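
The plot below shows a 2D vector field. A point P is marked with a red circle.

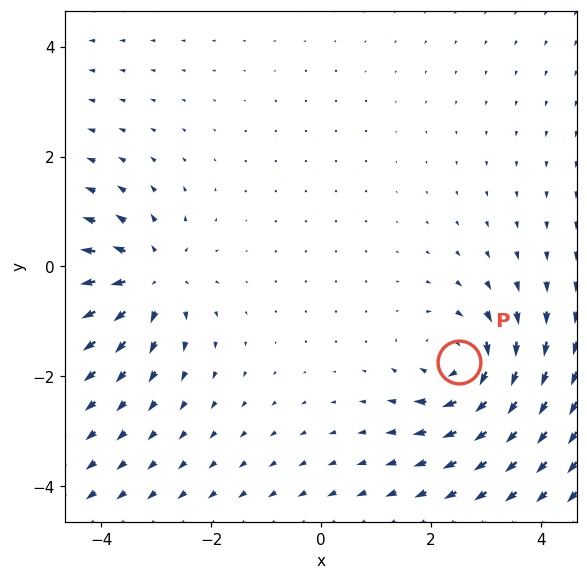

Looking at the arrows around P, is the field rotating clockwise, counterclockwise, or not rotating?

clockwise

Near P at (2.5, -1.7) the arrows circulate clockwise. The curl (z-component) there is about -4; negative curl means clockwise rotation.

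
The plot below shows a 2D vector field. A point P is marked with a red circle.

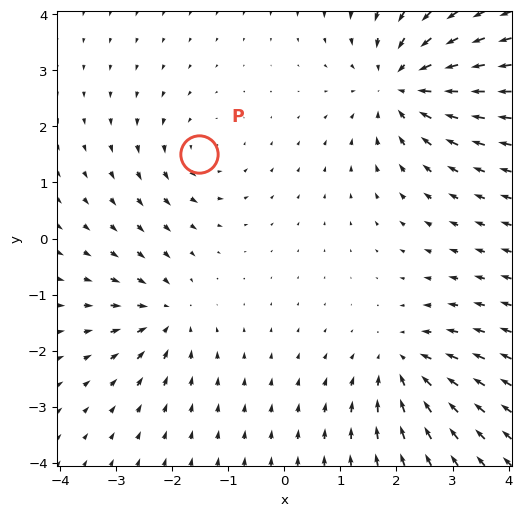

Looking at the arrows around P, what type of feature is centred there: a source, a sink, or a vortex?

At P (-1.5, 1.5) the arrows circulate counterclockwise. Divergence ≈0, curl about +3 — near-zero divergence with nonzero curl is a vortex.

vortex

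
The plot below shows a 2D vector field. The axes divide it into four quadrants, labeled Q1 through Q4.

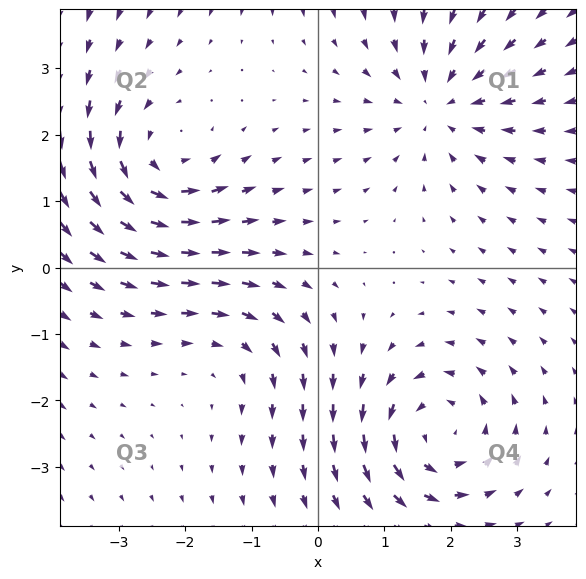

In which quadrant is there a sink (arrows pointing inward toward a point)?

The sink sits at approximately (1.8, 2.5), which lies in quadrant Q1. The divergence there is about -4, negative as expected for a sink.

Q1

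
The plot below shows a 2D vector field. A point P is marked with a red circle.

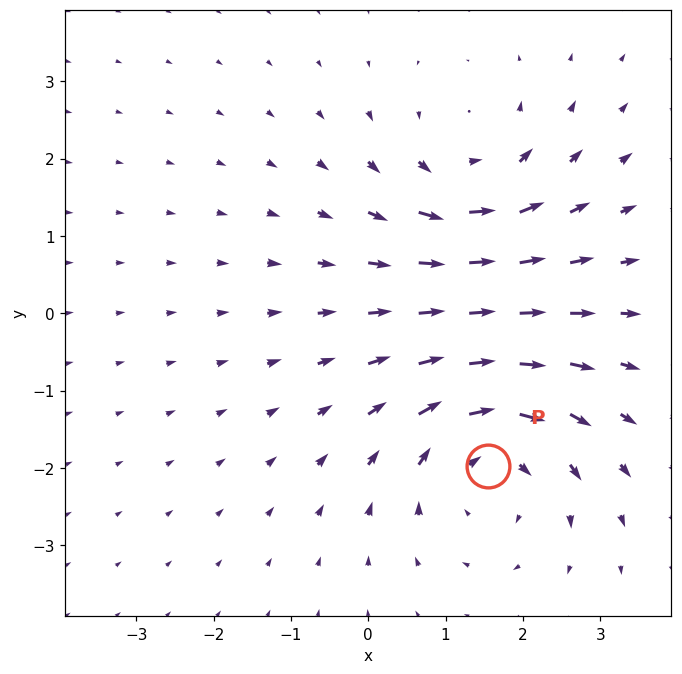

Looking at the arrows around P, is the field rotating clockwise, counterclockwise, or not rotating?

clockwise

Near P at (1.5, -2.0) the arrows circulate clockwise. The curl (z-component) there is about -4; negative curl means clockwise rotation.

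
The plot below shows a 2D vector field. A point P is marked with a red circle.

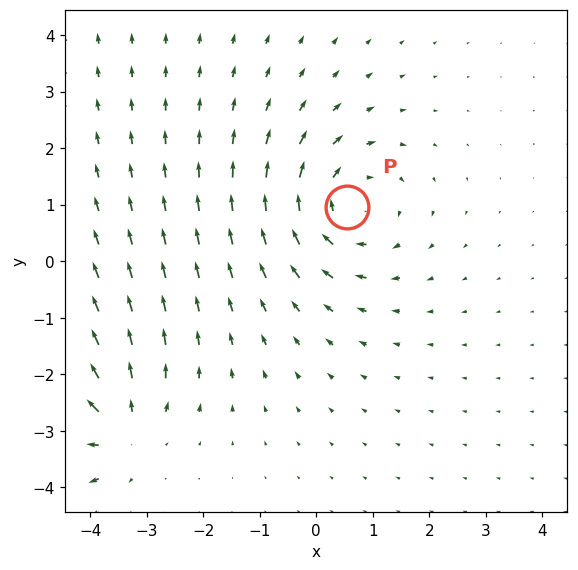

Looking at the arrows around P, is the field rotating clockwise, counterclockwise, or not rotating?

Near P at (0.5, 1.0) the arrows circulate clockwise. The curl (z-component) there is about -3; negative curl means clockwise rotation.

clockwise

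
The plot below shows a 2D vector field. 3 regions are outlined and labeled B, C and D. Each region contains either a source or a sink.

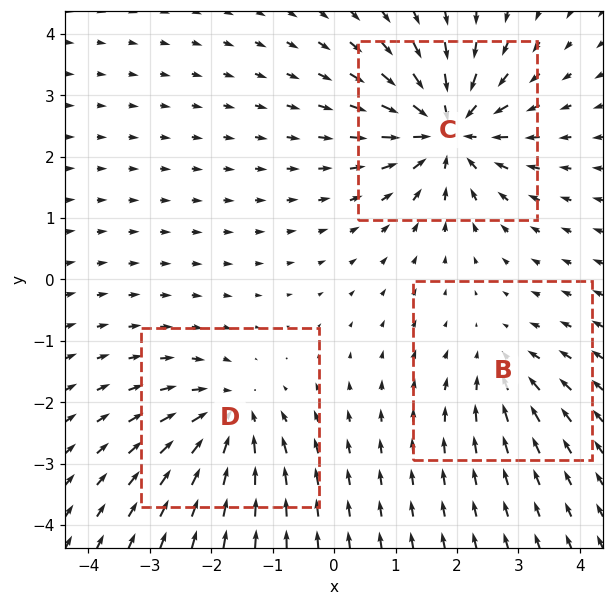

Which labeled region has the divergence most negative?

Divergence at each region's feature centre — B: about -3, C: about -6, D: about -4. Region C is most negative.

C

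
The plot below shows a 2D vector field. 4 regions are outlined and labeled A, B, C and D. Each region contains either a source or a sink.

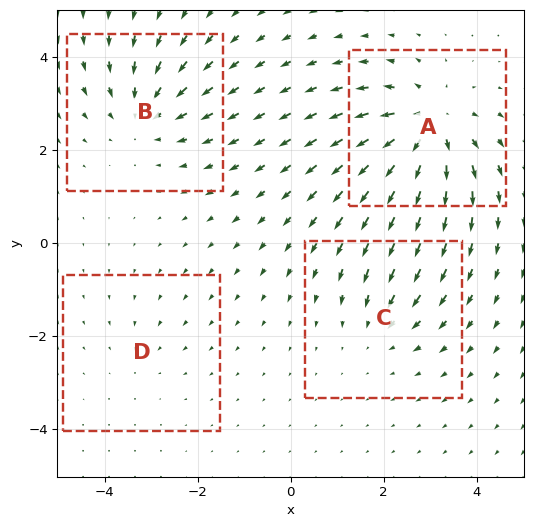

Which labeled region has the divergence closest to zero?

D

Divergence at each region's feature centre — A: about +7, B: about -5, C: about -3, D: about -2. Region D is closest to zero.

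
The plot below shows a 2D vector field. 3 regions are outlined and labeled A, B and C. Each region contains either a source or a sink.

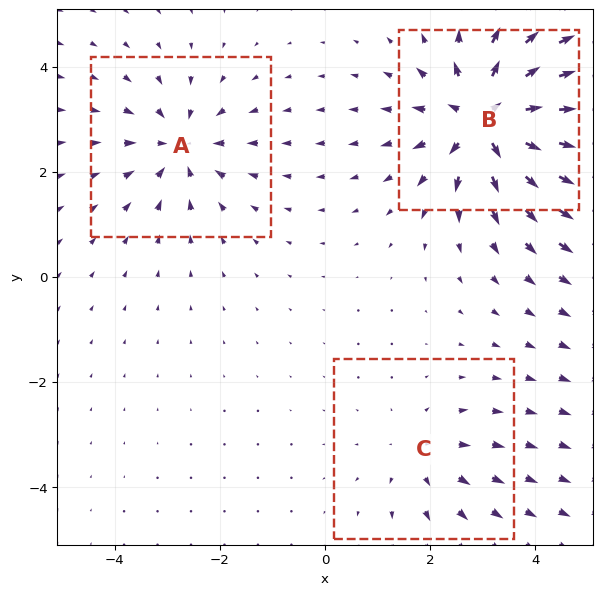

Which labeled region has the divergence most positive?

Divergence at each region's feature centre — A: about -3, B: about +6, C: about +2. Region B is most positive.

B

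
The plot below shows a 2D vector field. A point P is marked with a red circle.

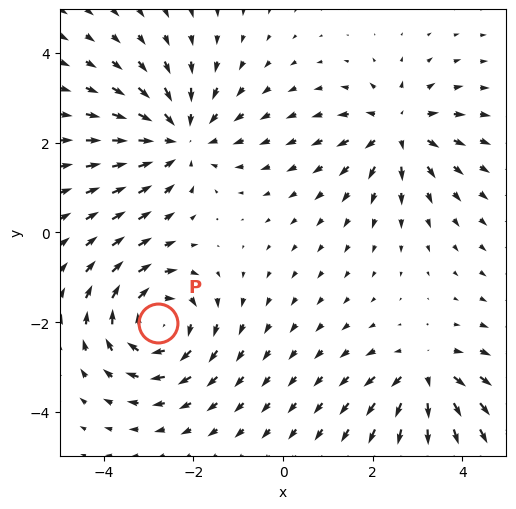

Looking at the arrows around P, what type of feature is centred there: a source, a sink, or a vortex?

At P (-2.8, -2.0) the arrows circulate clockwise. Divergence ≈0, curl about -4 — near-zero divergence with nonzero curl is a vortex.

vortex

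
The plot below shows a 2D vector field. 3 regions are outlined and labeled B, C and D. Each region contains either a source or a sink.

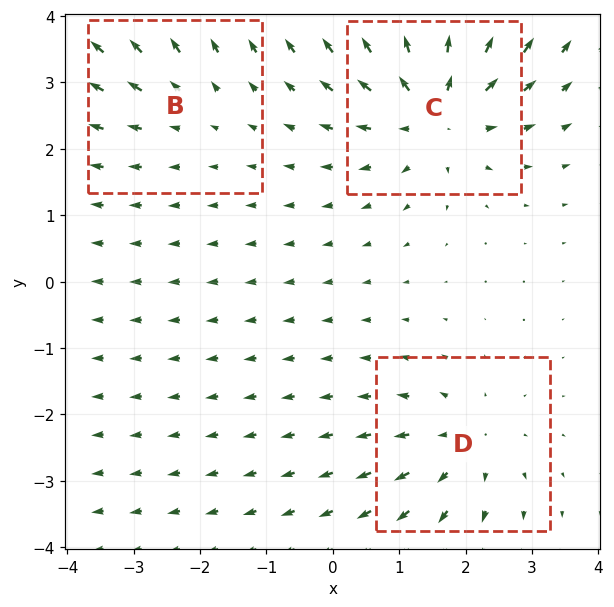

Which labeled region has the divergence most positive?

C

Divergence at each region's feature centre — B: about +2, C: about +5, D: about +3. Region C is most positive.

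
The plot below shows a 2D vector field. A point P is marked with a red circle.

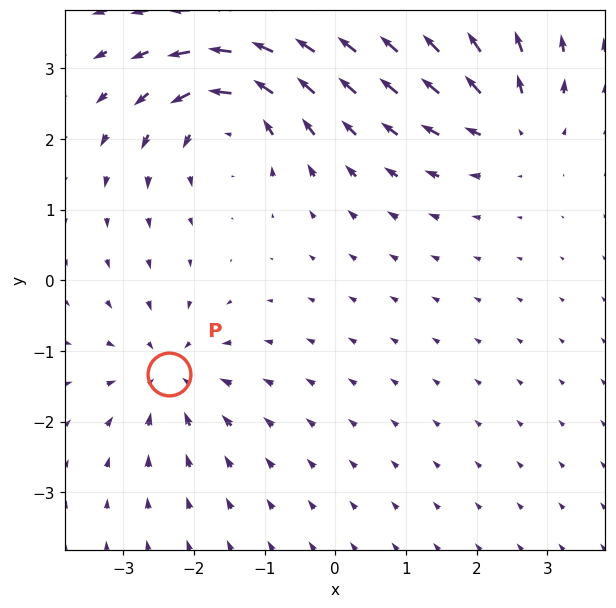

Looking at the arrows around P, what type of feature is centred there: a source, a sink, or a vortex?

At P (-2.3, -1.3) the arrows converge inward. Divergence about -4, curl ≈0 — negative divergence with near-zero curl is a sink.

sink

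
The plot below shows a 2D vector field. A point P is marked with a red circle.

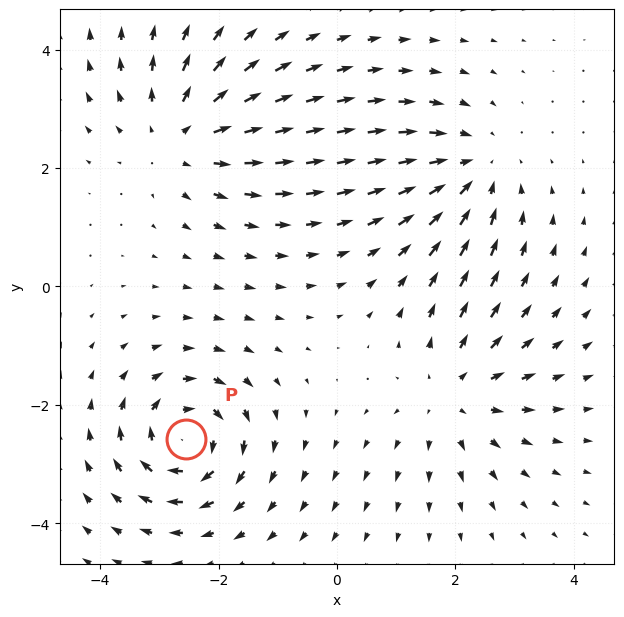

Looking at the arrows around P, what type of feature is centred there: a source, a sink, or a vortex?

At P (-2.6, -2.6) the arrows circulate clockwise. Divergence ≈0, curl about -6 — near-zero divergence with nonzero curl is a vortex.

vortex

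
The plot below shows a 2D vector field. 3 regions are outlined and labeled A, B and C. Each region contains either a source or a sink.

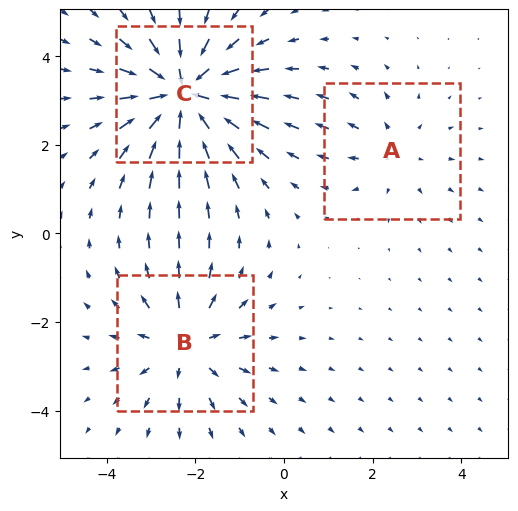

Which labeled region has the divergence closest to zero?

A

Divergence at each region's feature centre — A: about +2, B: about +3, C: about -4. Region A is closest to zero.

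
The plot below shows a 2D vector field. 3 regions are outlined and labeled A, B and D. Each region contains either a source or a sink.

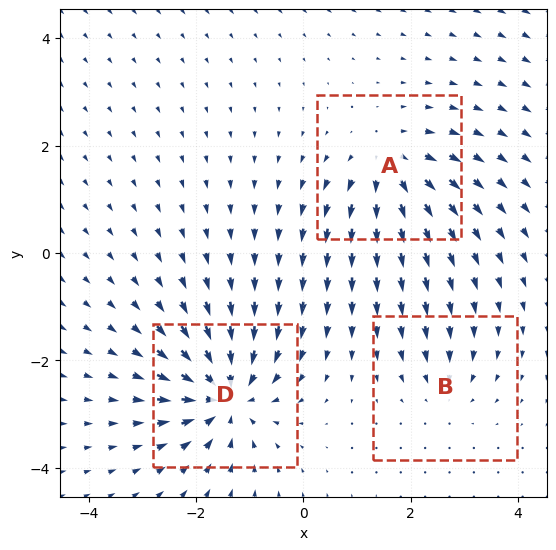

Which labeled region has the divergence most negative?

D

Divergence at each region's feature centre — A: about +4, B: about -2, D: about -6. Region D is most negative.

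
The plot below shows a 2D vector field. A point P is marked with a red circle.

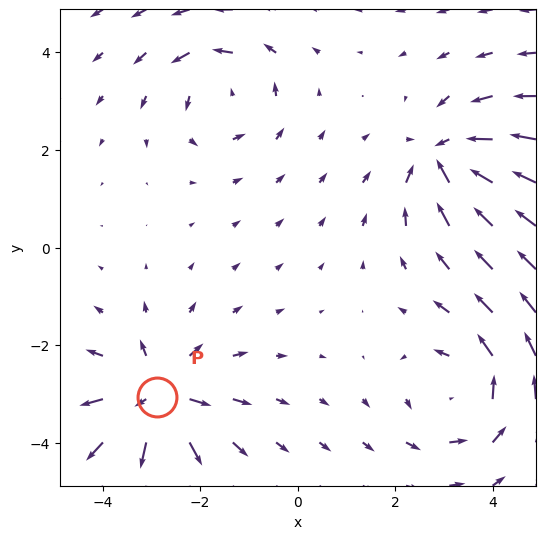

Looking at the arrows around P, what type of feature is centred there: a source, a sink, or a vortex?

source

At P (-2.9, -3.1) the arrows spread outward. Divergence about +6, curl ≈0 — positive divergence with near-zero curl is a source.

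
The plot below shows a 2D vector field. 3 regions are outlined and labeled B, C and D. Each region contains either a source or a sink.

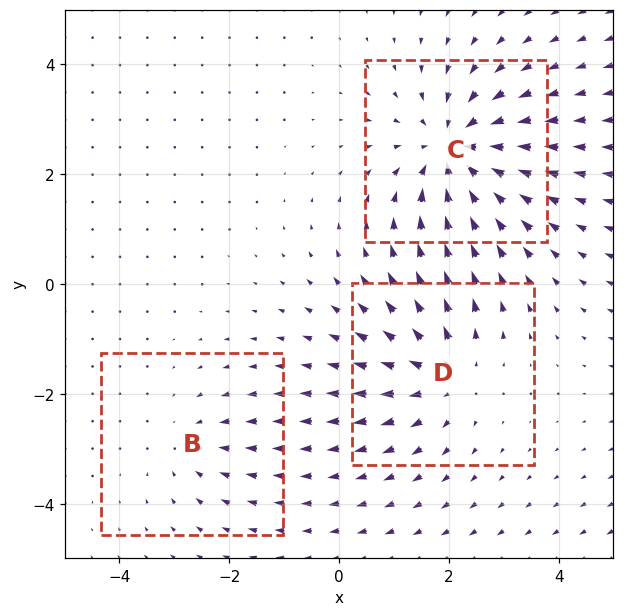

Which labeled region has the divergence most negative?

C

Divergence at each region's feature centre — B: about -2, C: about -4, D: about +3. Region C is most negative.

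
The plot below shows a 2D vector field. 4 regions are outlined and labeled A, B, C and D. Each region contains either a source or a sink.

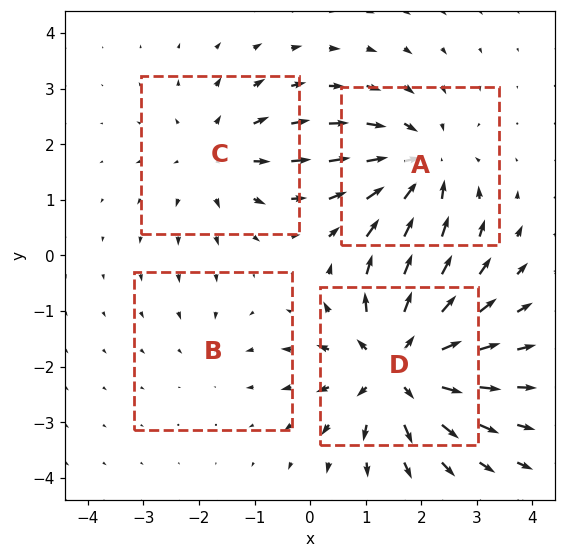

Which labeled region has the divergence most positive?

Divergence at each region's feature centre — A: about -5, B: about -2, C: about +3, D: about +6. Region D is most positive.

D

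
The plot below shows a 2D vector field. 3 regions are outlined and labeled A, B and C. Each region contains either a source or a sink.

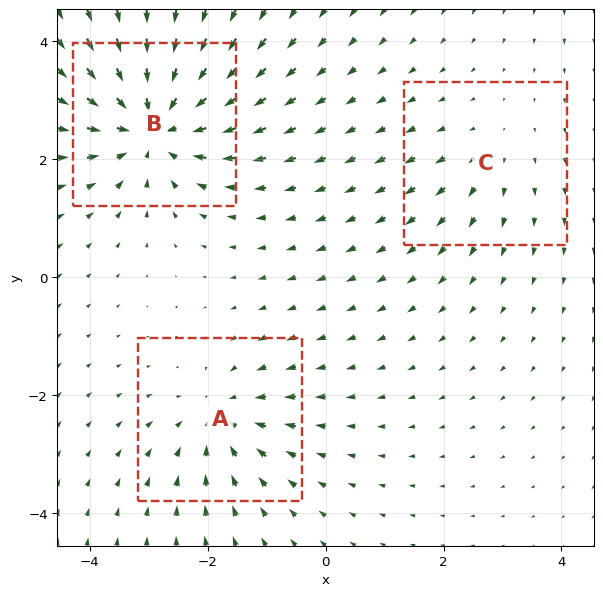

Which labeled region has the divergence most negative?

B

Divergence at each region's feature centre — A: about -3, B: about -5, C: about +2. Region B is most negative.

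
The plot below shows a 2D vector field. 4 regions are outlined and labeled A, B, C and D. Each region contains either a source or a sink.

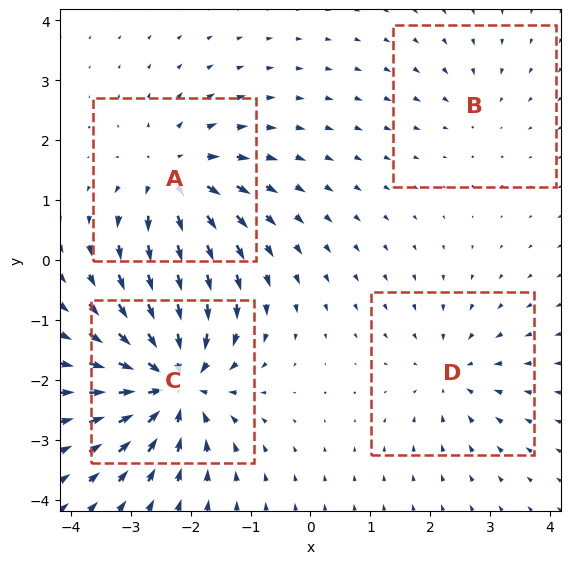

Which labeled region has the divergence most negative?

Divergence at each region's feature centre — A: about +6, B: about -2, C: about -8, D: about -4. Region C is most negative.

C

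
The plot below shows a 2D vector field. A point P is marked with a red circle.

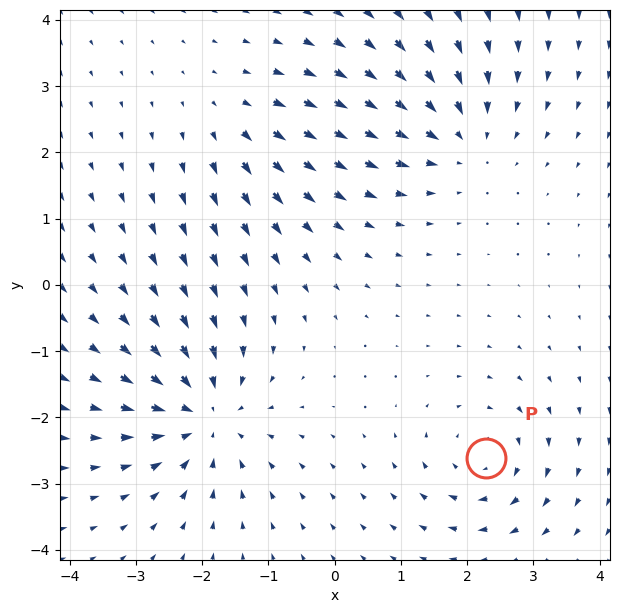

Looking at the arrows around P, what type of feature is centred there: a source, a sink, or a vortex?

At P (2.3, -2.6) the arrows circulate clockwise. Divergence ≈0, curl about -4 — near-zero divergence with nonzero curl is a vortex.

vortex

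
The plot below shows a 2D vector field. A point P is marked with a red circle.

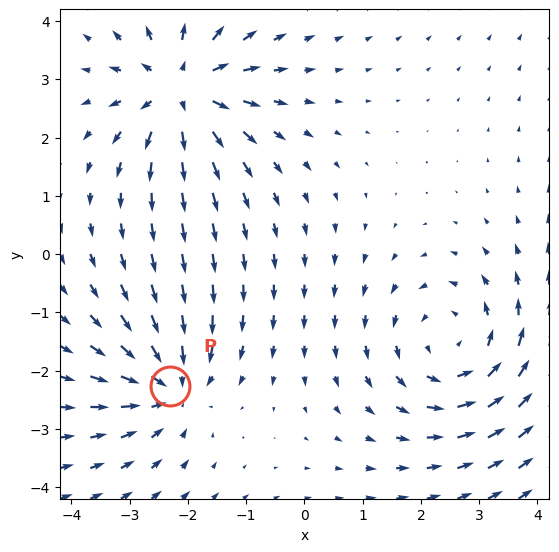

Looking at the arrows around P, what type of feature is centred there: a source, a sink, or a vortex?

At P (-2.3, -2.3) the arrows converge inward. Divergence about -4, curl ≈0 — negative divergence with near-zero curl is a sink.

sink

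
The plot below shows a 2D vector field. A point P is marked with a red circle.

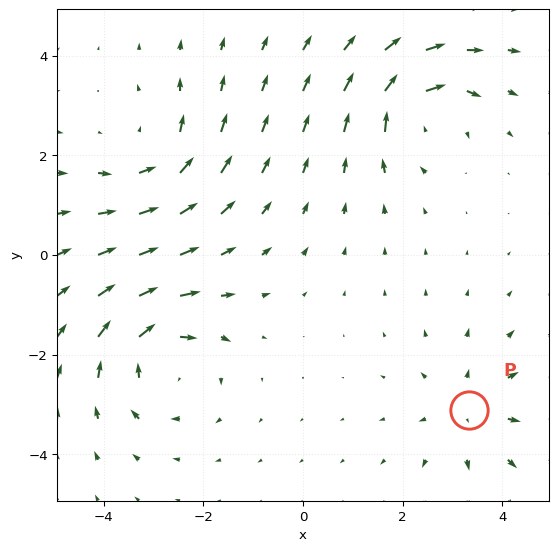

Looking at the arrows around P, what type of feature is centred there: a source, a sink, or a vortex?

At P (3.3, -3.1) the arrows spread outward. Divergence about +3, curl ≈0 — positive divergence with near-zero curl is a source.

source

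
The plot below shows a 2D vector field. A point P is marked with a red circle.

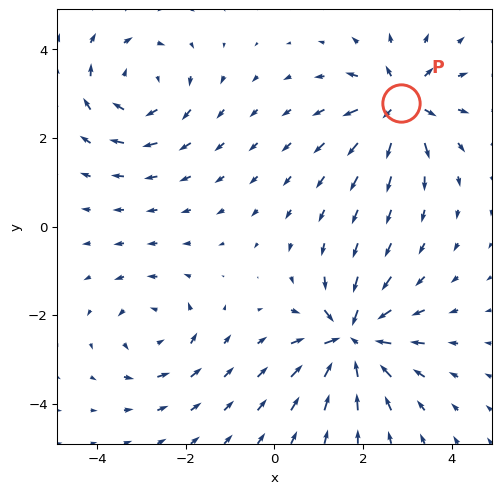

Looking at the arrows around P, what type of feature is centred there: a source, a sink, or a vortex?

At P (2.8, 2.8) the arrows spread outward. Divergence about +6, curl ≈0 — positive divergence with near-zero curl is a source.

source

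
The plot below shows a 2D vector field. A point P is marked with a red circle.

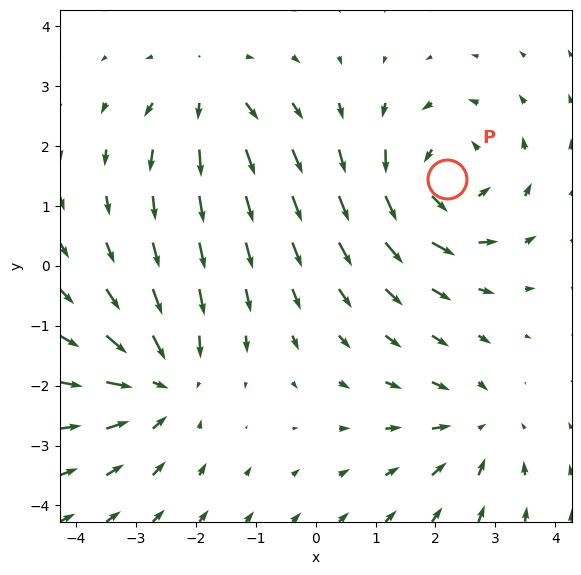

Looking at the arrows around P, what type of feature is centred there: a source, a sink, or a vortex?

At P (2.2, 1.5) the arrows circulate counterclockwise. Divergence ≈0, curl about +5 — near-zero divergence with nonzero curl is a vortex.

vortex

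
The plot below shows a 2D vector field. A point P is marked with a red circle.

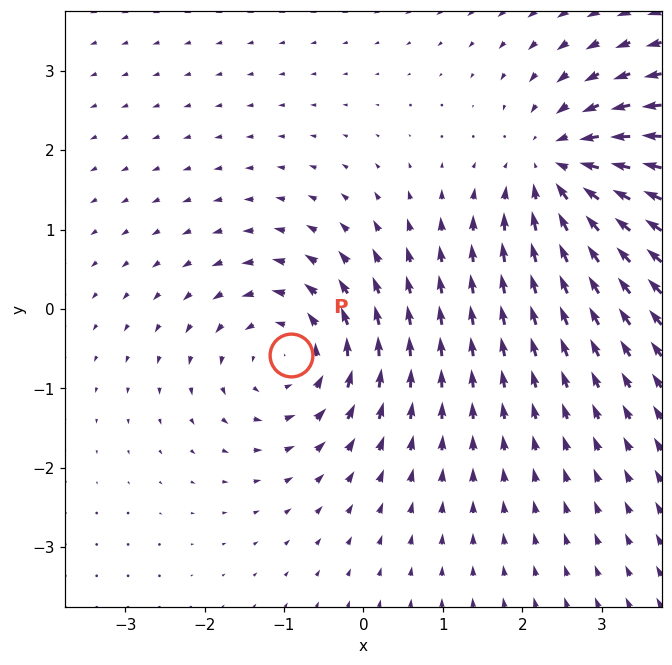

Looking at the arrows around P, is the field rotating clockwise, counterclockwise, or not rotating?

Near P at (-0.9, -0.6) the arrows circulate counterclockwise. The curl (z-component) there is about +4; positive curl means counterclockwise rotation.

counterclockwise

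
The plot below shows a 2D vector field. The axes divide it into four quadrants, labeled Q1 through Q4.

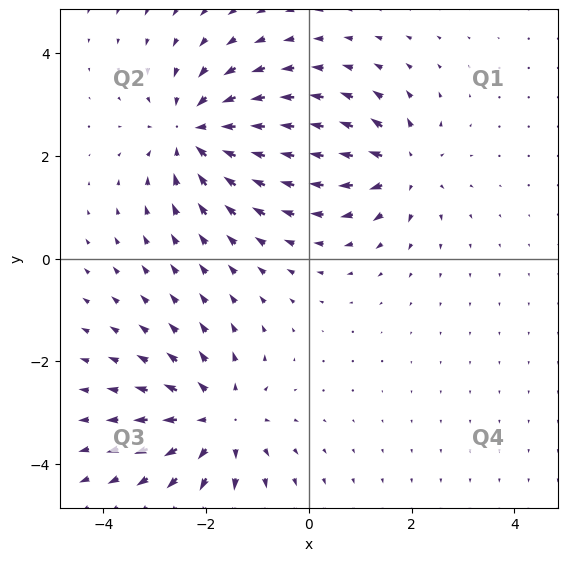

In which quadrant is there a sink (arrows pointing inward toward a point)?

Q2

The sink sits at approximately (-2.2, 2.4), which lies in quadrant Q2. The divergence there is about -4, negative as expected for a sink.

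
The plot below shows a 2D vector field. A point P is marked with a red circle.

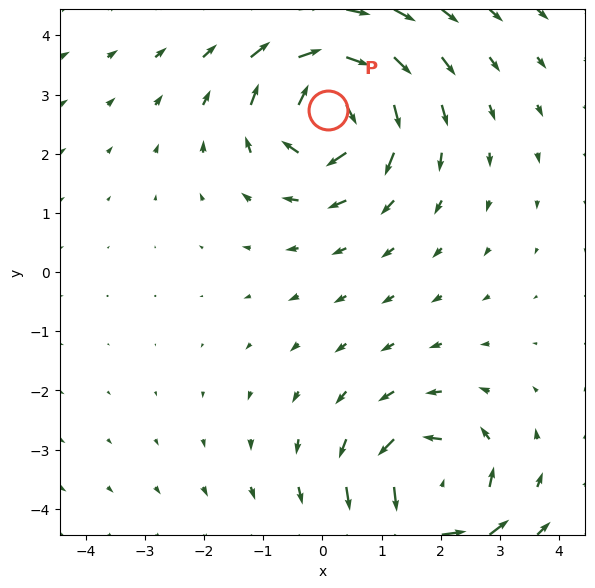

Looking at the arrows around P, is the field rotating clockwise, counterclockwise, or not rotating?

clockwise

Near P at (0.1, 2.7) the arrows circulate clockwise. The curl (z-component) there is about -5; negative curl means clockwise rotation.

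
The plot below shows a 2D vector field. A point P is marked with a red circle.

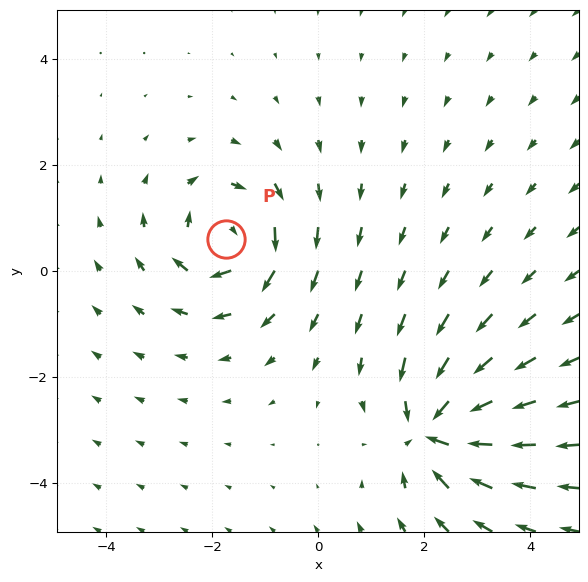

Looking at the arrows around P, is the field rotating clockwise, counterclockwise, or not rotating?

clockwise

Near P at (-1.7, 0.6) the arrows circulate clockwise. The curl (z-component) there is about -5; negative curl means clockwise rotation.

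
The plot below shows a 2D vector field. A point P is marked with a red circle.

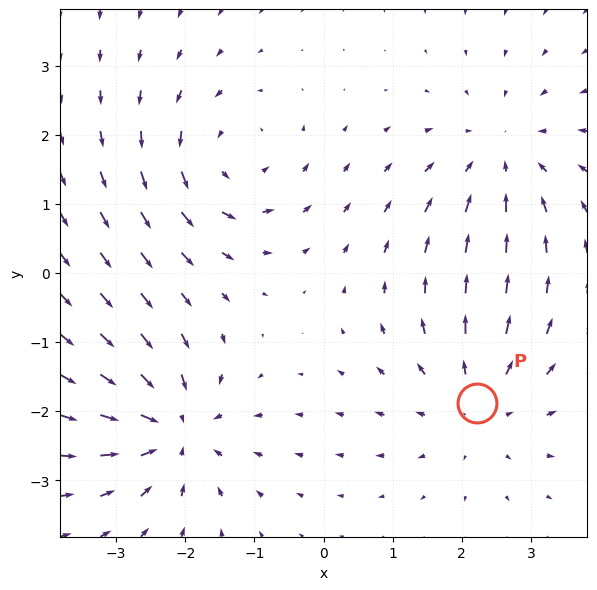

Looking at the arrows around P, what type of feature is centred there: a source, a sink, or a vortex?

At P (2.2, -1.9) the arrows spread outward. Divergence about +4, curl ≈0 — positive divergence with near-zero curl is a source.

source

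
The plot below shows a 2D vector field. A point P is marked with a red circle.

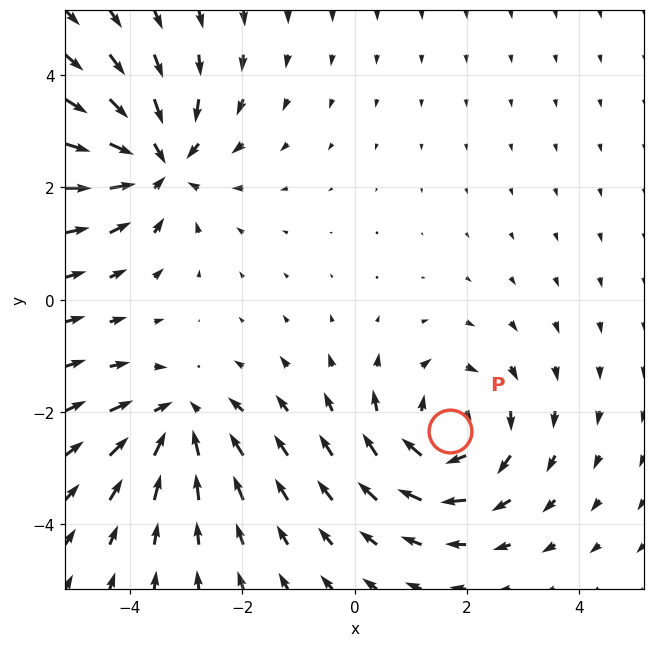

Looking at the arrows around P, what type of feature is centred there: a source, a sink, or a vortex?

At P (1.7, -2.3) the arrows circulate clockwise. Divergence ≈0, curl about -3 — near-zero divergence with nonzero curl is a vortex.

vortex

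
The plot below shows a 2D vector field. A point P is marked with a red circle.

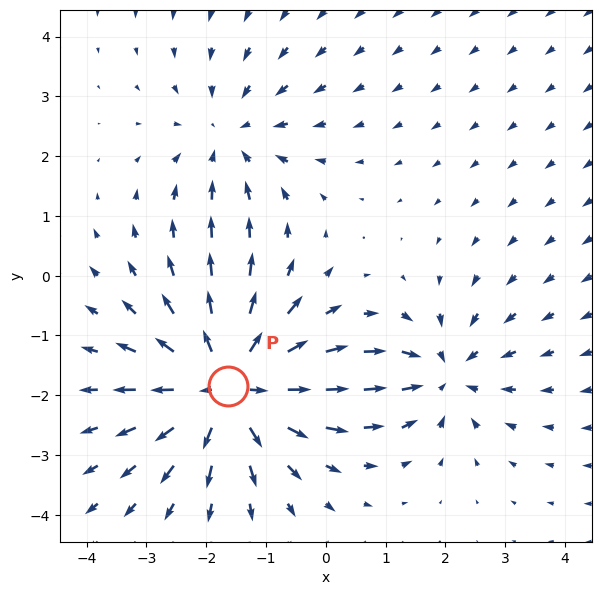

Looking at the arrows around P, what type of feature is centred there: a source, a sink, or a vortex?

source

At P (-1.6, -1.8) the arrows spread outward. Divergence about +5, curl ≈0 — positive divergence with near-zero curl is a source.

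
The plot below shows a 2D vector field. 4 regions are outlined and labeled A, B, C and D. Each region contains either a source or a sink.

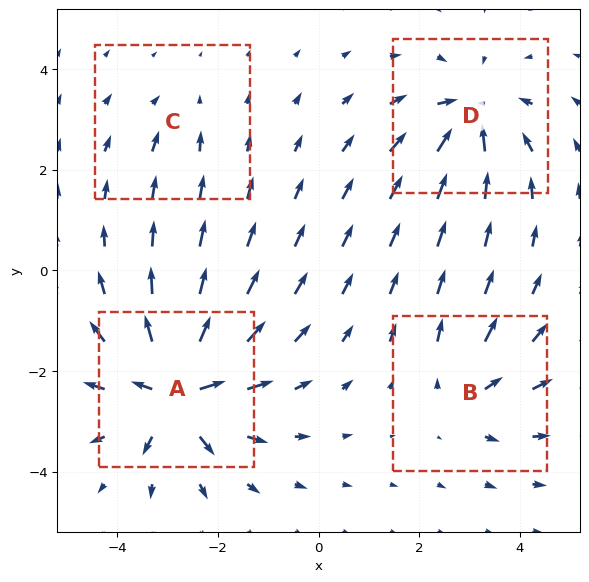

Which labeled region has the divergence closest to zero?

C

Divergence at each region's feature centre — A: about +9, B: about +4, C: about -2, D: about -6. Region C is closest to zero.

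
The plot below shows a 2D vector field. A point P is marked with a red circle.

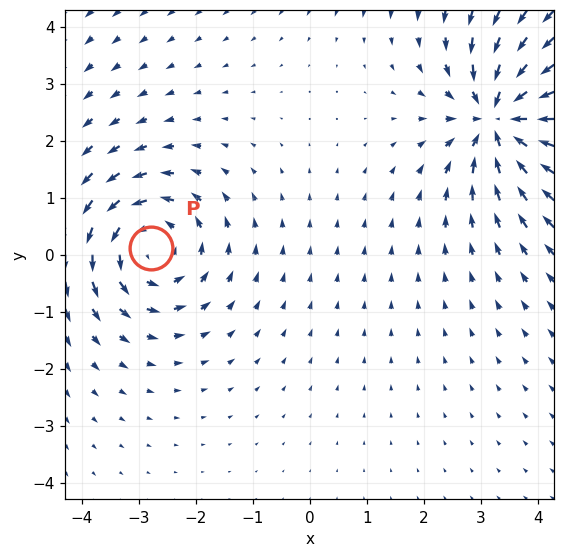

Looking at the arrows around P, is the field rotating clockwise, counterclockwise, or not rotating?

Near P at (-2.8, 0.1) the arrows circulate counterclockwise. The curl (z-component) there is about +4; positive curl means counterclockwise rotation.

counterclockwise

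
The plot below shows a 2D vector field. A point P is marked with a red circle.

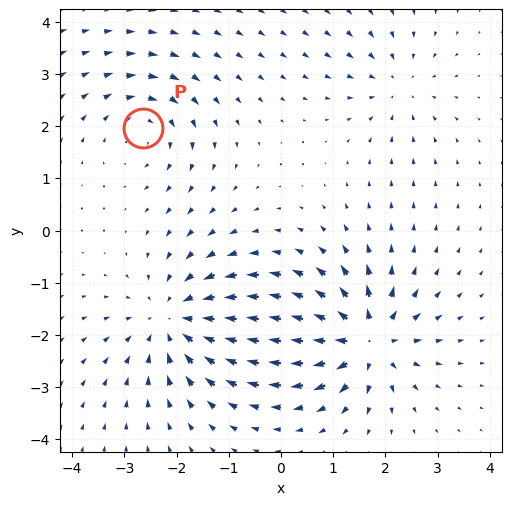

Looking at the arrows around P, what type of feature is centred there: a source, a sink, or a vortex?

vortex

At P (-2.6, 2.0) the arrows circulate clockwise. Divergence ≈0, curl about -3 — near-zero divergence with nonzero curl is a vortex.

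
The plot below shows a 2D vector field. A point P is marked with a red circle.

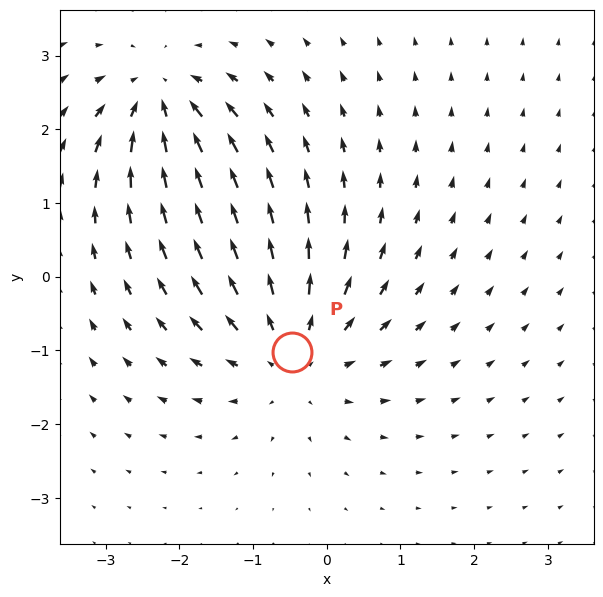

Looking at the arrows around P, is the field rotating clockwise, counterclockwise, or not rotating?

Near P at (-0.5, -1.0) the arrows show no circulation. The curl there is ≈0.

not rotating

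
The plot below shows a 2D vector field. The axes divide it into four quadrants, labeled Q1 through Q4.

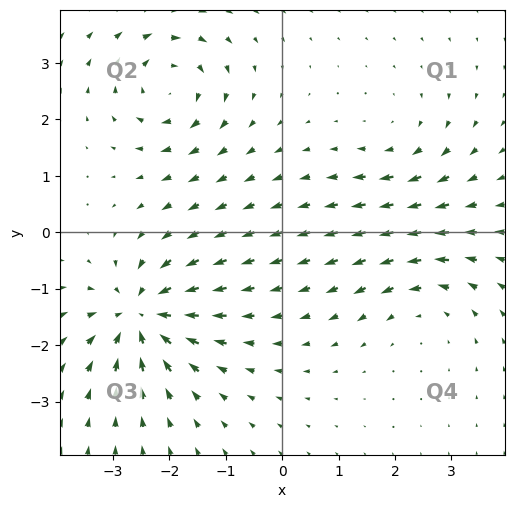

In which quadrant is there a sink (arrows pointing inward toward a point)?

Q3

The sink sits at approximately (-2.5, -1.5), which lies in quadrant Q3. The divergence there is about -7, negative as expected for a sink.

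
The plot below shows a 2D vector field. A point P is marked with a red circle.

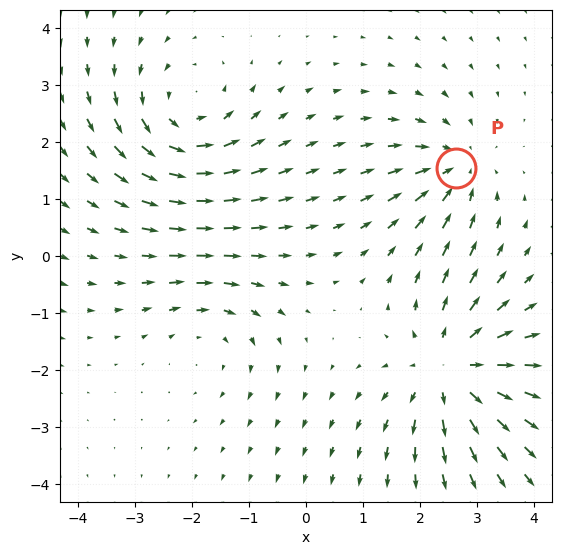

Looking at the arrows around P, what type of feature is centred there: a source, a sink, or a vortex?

At P (2.6, 1.5) the arrows converge inward. Divergence about -3, curl ≈0 — negative divergence with near-zero curl is a sink.

sink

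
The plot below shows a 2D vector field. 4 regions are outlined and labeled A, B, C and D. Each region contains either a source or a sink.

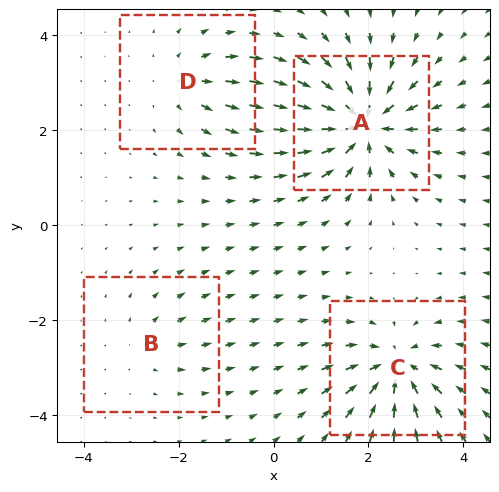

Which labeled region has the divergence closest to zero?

Divergence at each region's feature centre — A: about -9, B: about +3, C: about -6, D: about +4. Region B is closest to zero.

B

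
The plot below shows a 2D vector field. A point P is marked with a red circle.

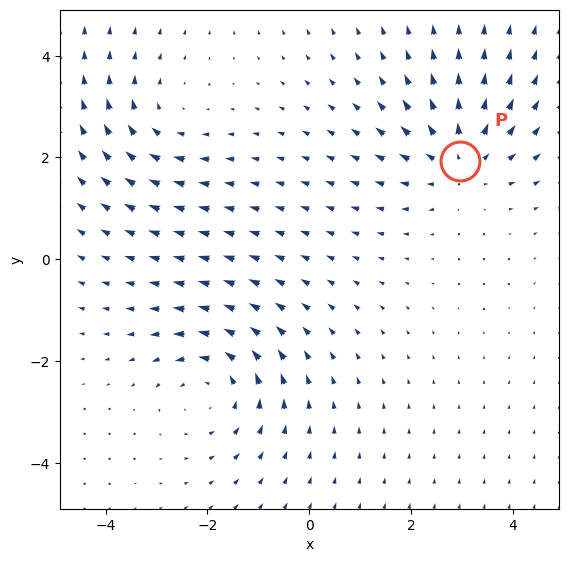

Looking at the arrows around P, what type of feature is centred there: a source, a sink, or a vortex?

At P (3.0, 1.9) the arrows spread outward. Divergence about +4, curl ≈0 — positive divergence with near-zero curl is a source.

source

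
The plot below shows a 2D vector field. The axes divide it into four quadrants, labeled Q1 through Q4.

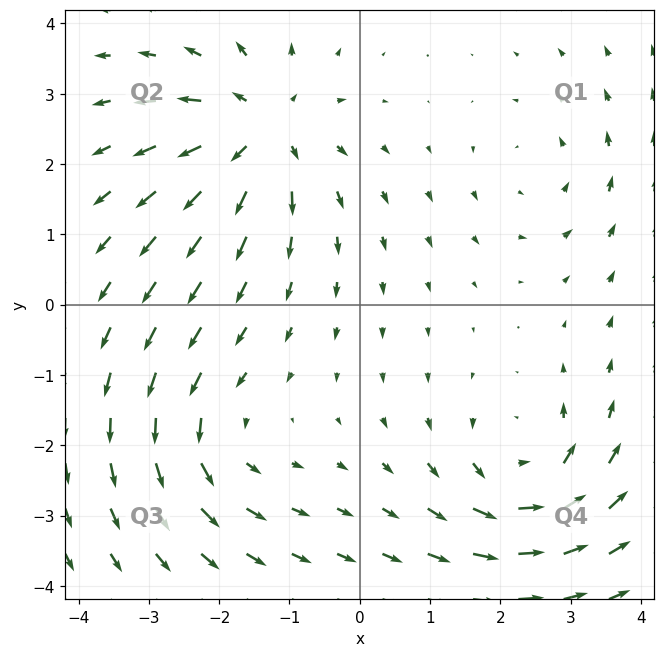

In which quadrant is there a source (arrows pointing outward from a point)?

The source sits at approximately (-1.4, 2.5), which lies in quadrant Q2. The divergence there is about +5, positive as expected for a source.

Q2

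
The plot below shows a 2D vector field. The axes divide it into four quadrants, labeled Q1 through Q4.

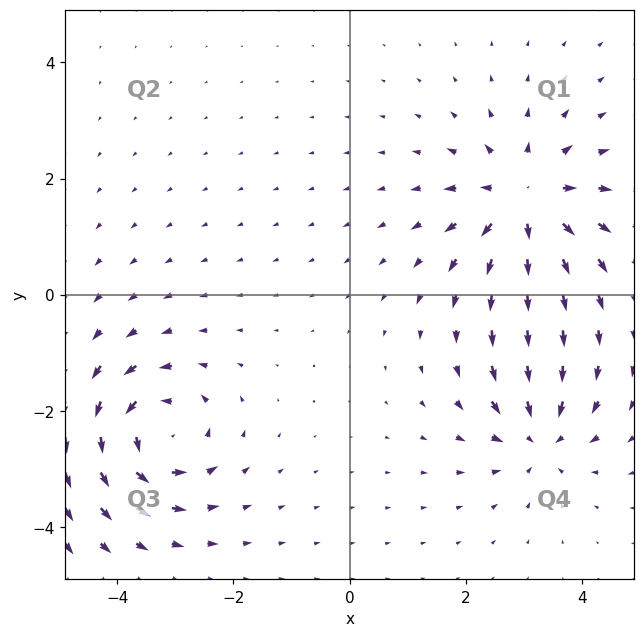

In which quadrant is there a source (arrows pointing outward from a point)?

Q1

The source sits at approximately (3.0, 1.6), which lies in quadrant Q1. The divergence there is about +5, positive as expected for a source.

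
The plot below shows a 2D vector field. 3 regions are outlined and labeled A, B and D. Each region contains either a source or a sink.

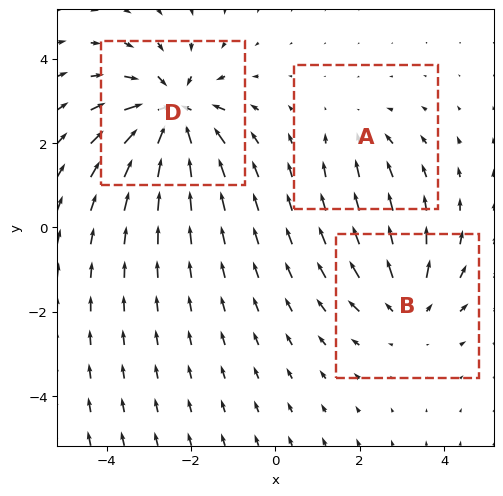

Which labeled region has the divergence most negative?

D

Divergence at each region's feature centre — A: about -2, B: about +3, D: about -6. Region D is most negative.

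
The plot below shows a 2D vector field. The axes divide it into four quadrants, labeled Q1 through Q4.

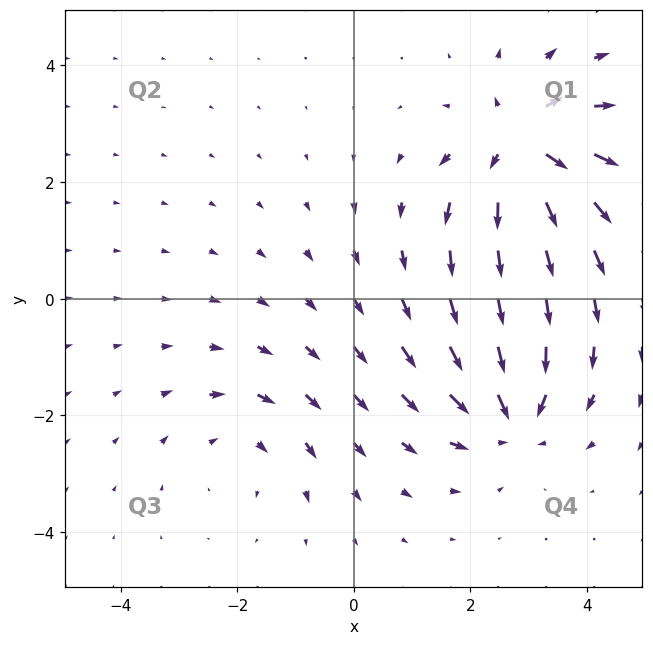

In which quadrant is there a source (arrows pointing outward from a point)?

Q1

The source sits at approximately (2.9, 2.6), which lies in quadrant Q1. The divergence there is about +5, positive as expected for a source.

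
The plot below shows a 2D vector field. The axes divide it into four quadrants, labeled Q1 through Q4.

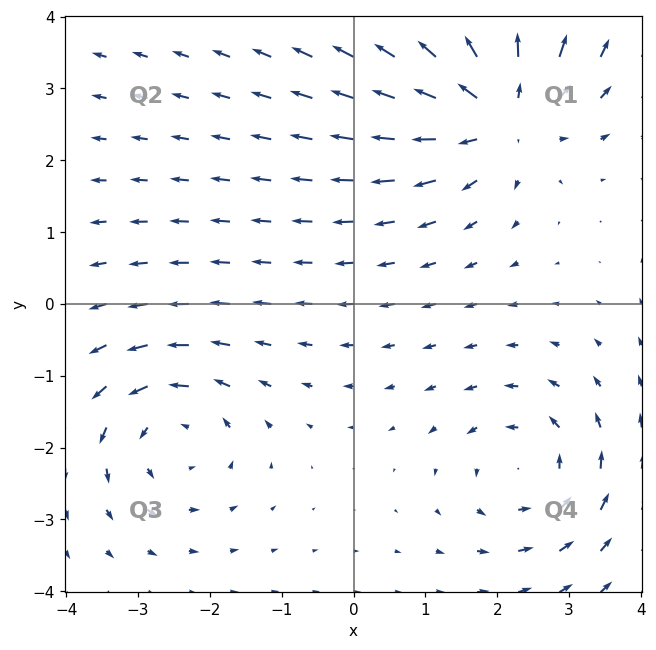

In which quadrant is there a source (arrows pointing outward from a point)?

Q1

The source sits at approximately (2.0, 2.7), which lies in quadrant Q1. The divergence there is about +5, positive as expected for a source.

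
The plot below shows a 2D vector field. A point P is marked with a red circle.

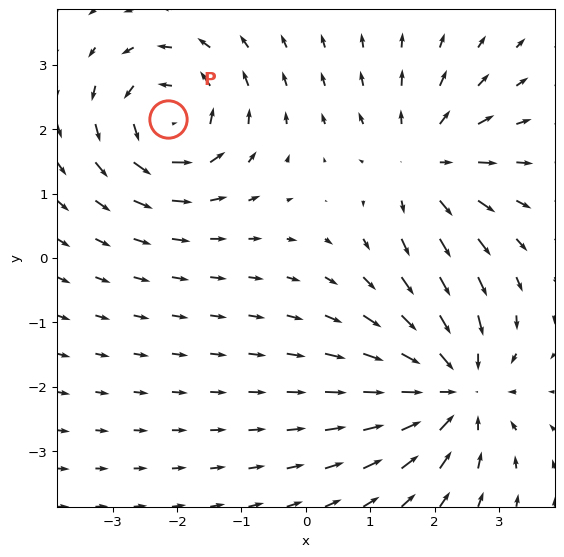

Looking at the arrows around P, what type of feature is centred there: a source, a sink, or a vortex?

At P (-2.1, 2.2) the arrows circulate counterclockwise. Divergence ≈0, curl about +5 — near-zero divergence with nonzero curl is a vortex.

vortex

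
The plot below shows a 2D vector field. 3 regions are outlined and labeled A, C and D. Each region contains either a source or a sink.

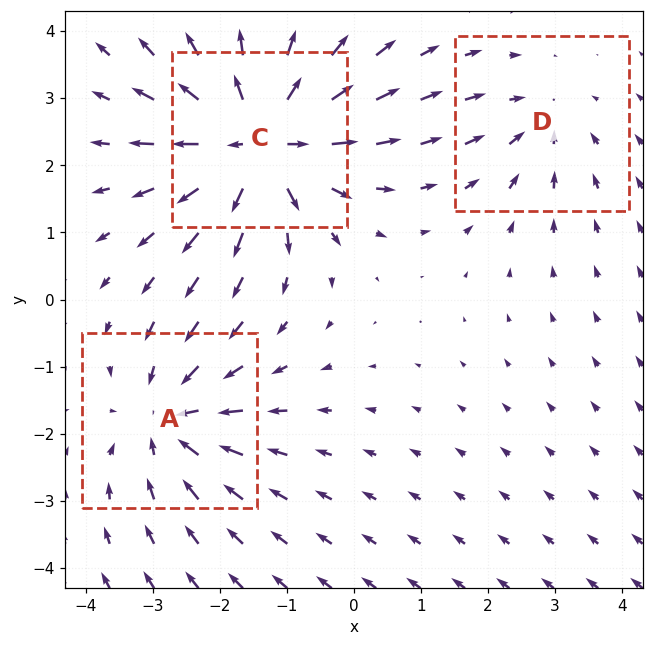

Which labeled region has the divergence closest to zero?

Divergence at each region's feature centre — A: about -3, C: about +5, D: about -2. Region D is closest to zero.

D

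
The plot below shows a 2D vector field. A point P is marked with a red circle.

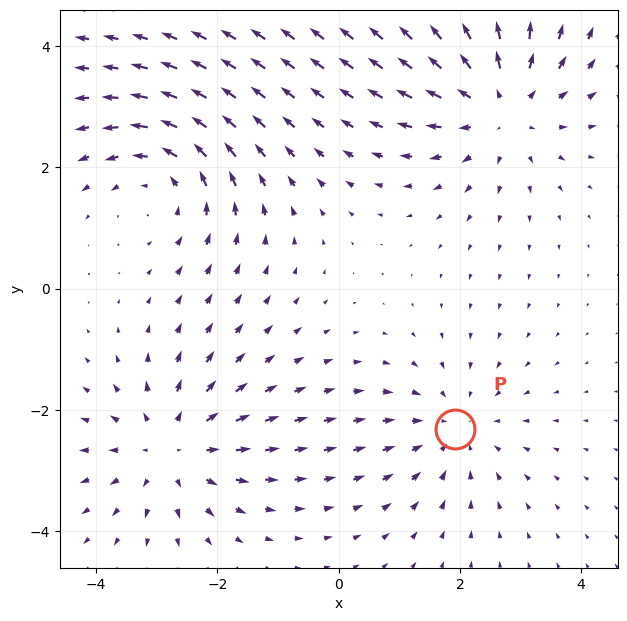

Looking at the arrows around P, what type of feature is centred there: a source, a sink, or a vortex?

sink

At P (1.9, -2.3) the arrows converge inward. Divergence about -3, curl ≈0 — negative divergence with near-zero curl is a sink.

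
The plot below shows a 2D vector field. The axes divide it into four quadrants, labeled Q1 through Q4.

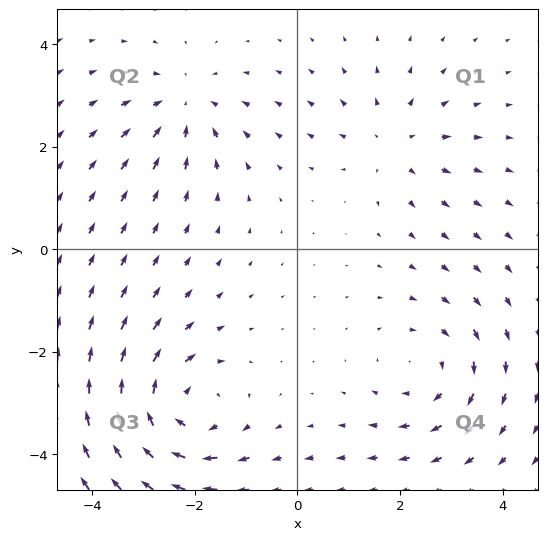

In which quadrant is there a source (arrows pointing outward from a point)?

The source sits at approximately (1.9, 2.1), which lies in quadrant Q1. The divergence there is about +3, positive as expected for a source.

Q1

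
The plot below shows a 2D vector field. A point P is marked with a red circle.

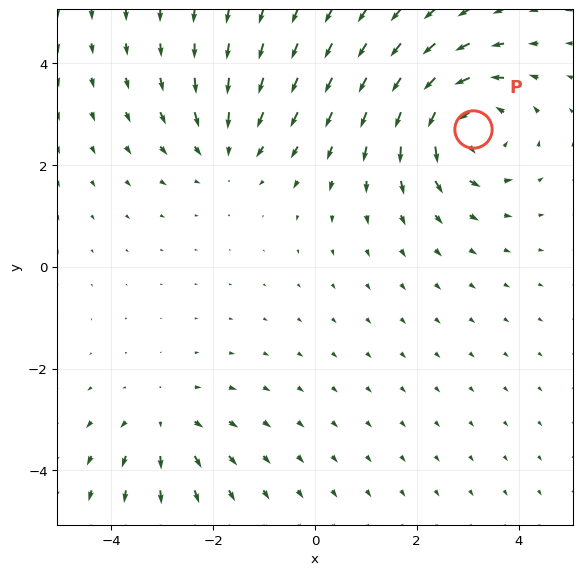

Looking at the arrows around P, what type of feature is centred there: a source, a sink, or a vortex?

vortex

At P (3.1, 2.7) the arrows circulate counterclockwise. Divergence ≈0, curl about +5 — near-zero divergence with nonzero curl is a vortex.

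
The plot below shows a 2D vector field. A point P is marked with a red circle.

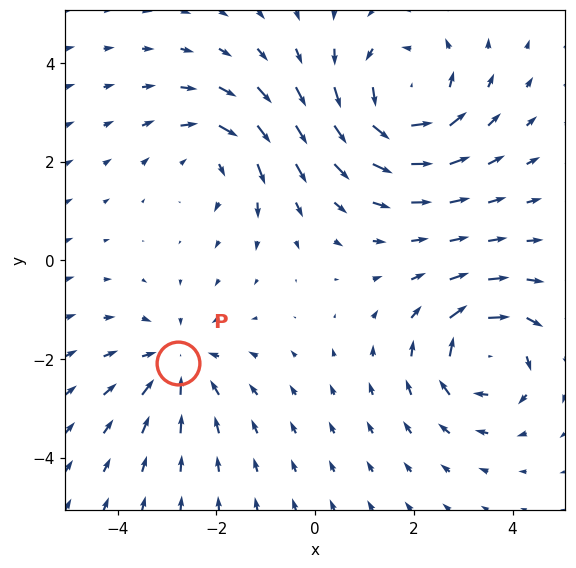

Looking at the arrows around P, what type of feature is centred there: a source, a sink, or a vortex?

sink

At P (-2.8, -2.1) the arrows converge inward. Divergence about -3, curl ≈0 — negative divergence with near-zero curl is a sink.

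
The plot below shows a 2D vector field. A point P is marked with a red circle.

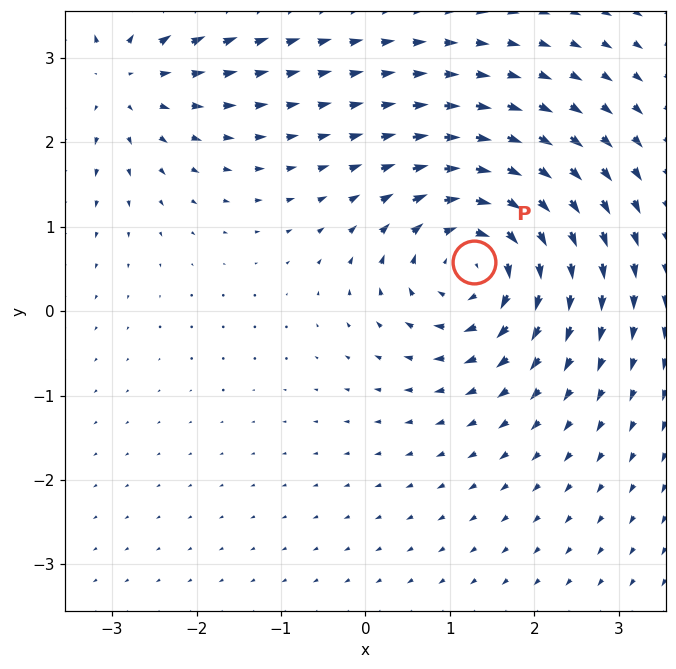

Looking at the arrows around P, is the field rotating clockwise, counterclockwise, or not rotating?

Near P at (1.3, 0.6) the arrows circulate clockwise. The curl (z-component) there is about -6; negative curl means clockwise rotation.

clockwise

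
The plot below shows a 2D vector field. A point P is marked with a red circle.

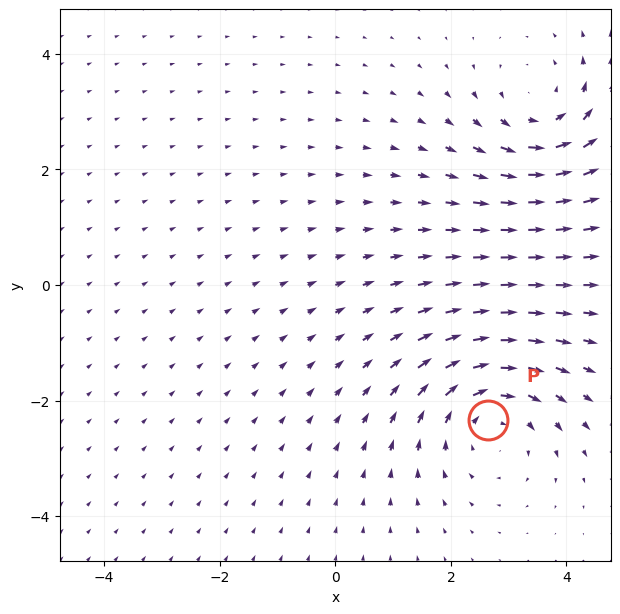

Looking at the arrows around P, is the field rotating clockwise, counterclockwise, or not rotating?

Near P at (2.6, -2.3) the arrows circulate clockwise. The curl (z-component) there is about -4; negative curl means clockwise rotation.

clockwise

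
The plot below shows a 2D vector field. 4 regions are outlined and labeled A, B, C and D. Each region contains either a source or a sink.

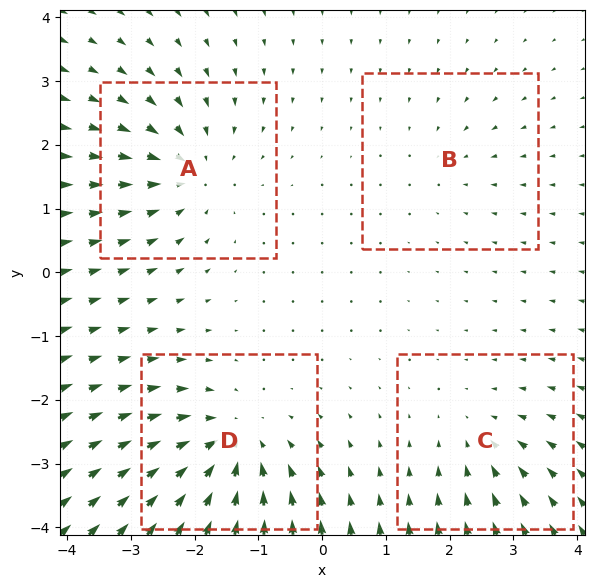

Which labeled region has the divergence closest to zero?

Divergence at each region's feature centre — A: about -5, B: about -2, C: about -3, D: about -6. Region B is closest to zero.

B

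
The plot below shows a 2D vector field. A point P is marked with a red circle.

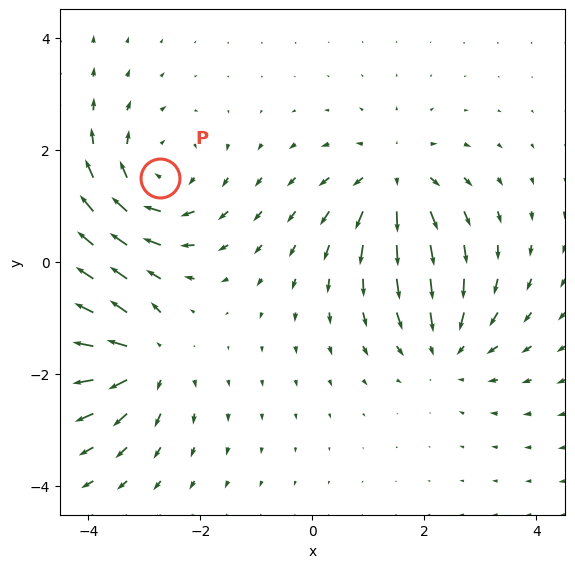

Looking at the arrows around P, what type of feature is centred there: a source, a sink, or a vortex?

At P (-2.7, 1.5) the arrows circulate clockwise. Divergence ≈0, curl about -5 — near-zero divergence with nonzero curl is a vortex.

vortex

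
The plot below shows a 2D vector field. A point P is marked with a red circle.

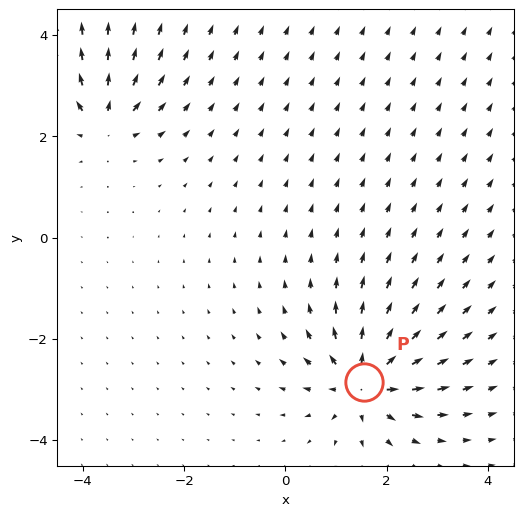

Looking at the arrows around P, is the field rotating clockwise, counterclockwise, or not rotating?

Near P at (1.6, -2.8) the arrows show no circulation. The curl there is ≈0.

not rotating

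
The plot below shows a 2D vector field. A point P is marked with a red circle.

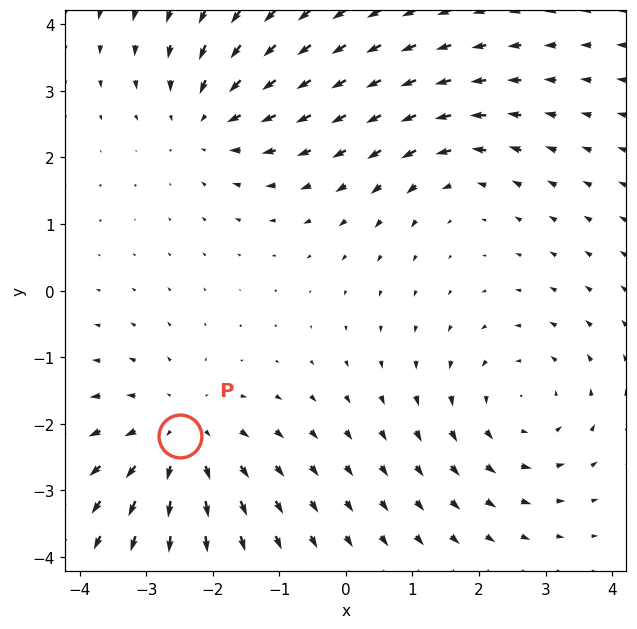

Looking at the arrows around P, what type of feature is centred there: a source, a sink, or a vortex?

source

At P (-2.5, -2.2) the arrows spread outward. Divergence about +4, curl ≈0 — positive divergence with near-zero curl is a source.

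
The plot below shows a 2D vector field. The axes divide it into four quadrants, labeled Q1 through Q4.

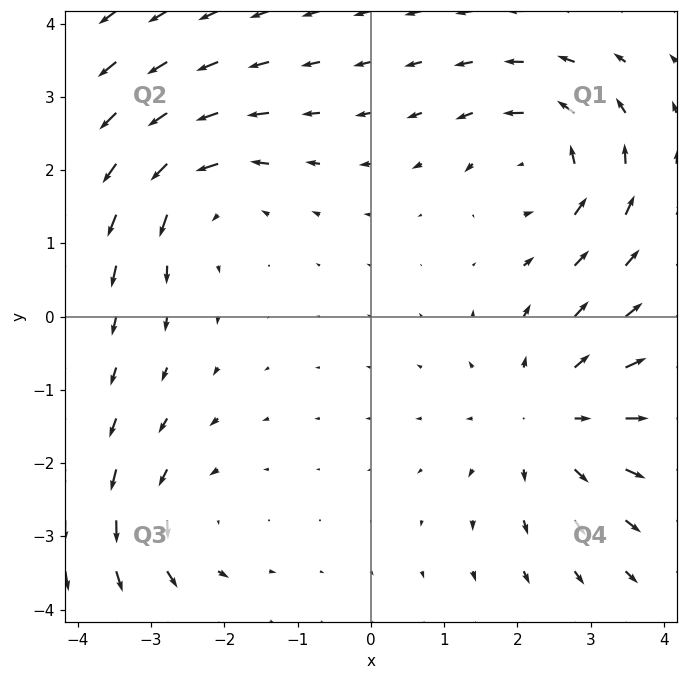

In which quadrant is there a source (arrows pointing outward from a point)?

The source sits at approximately (2.5, -1.4), which lies in quadrant Q4. The divergence there is about +4, positive as expected for a source.

Q4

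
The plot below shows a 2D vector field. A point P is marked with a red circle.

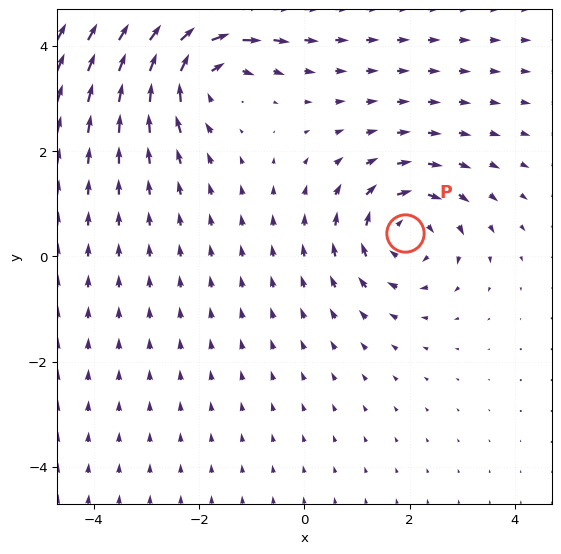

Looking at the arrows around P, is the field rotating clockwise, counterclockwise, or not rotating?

clockwise

Near P at (1.9, 0.5) the arrows circulate clockwise. The curl (z-component) there is about -3; negative curl means clockwise rotation.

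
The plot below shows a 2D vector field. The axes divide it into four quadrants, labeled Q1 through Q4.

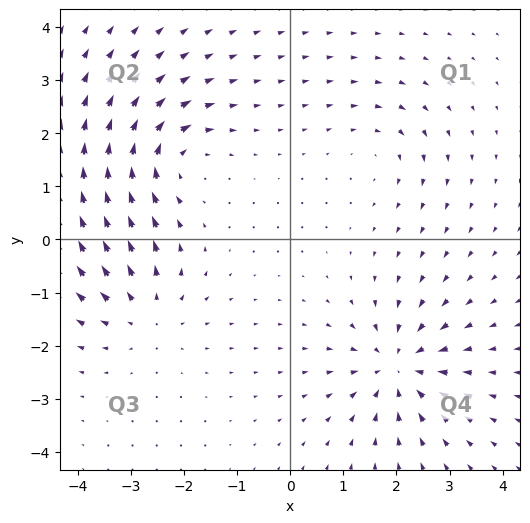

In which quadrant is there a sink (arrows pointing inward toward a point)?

Q4

The sink sits at approximately (2.0, -2.4), which lies in quadrant Q4. The divergence there is about -6, negative as expected for a sink.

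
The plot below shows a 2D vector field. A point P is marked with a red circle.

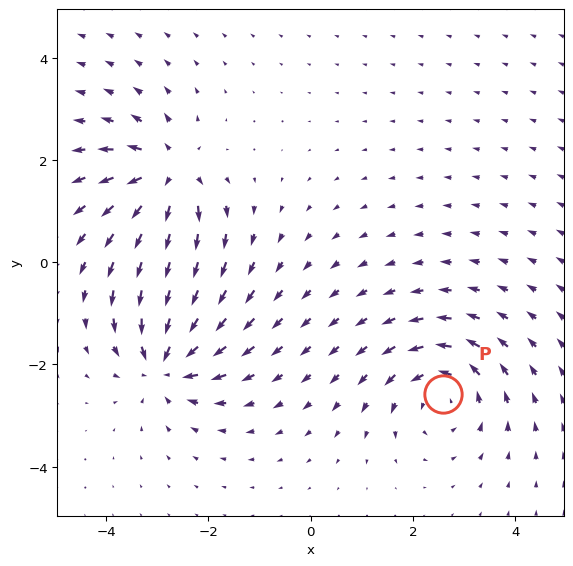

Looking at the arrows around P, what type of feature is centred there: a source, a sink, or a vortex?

vortex

At P (2.6, -2.6) the arrows circulate counterclockwise. Divergence ≈0, curl about +3 — near-zero divergence with nonzero curl is a vortex.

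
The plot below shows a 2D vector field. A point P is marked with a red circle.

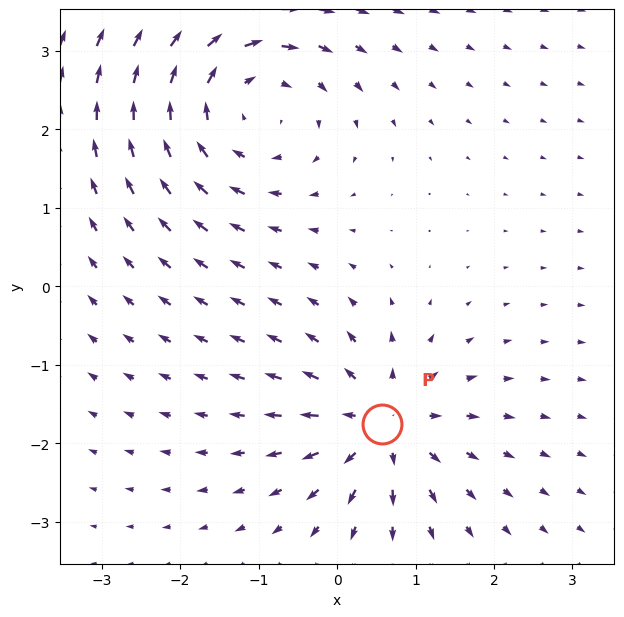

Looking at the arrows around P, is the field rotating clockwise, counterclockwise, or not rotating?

not rotating

Near P at (0.6, -1.8) the arrows show no circulation. The curl there is ≈0.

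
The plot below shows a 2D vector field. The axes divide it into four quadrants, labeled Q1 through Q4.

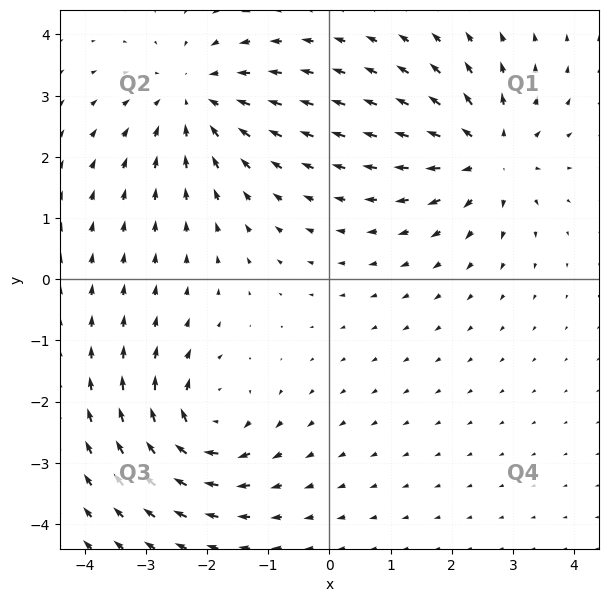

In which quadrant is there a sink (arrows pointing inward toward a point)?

Q2

The sink sits at approximately (-2.2, 3.0), which lies in quadrant Q2. The divergence there is about -4, negative as expected for a sink.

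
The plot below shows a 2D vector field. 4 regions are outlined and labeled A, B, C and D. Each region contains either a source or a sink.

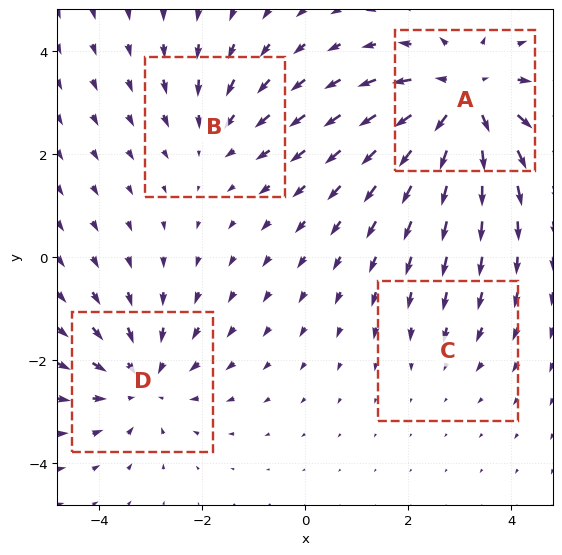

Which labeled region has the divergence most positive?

Divergence at each region's feature centre — A: about +6, B: about -3, C: about -2, D: about -4. Region A is most positive.

A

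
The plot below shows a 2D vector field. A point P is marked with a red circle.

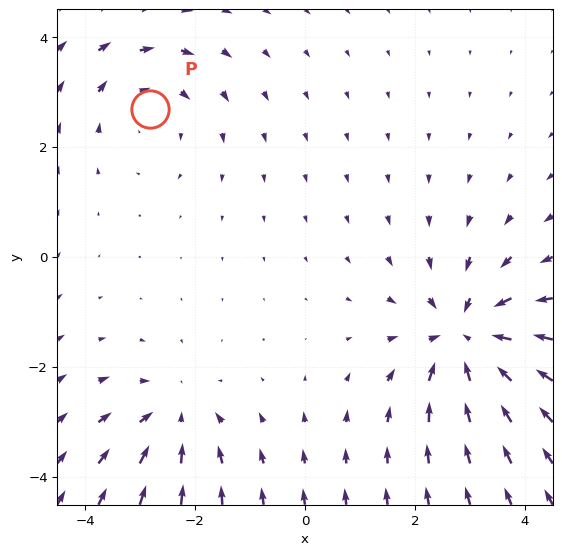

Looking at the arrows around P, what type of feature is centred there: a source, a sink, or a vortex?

At P (-2.8, 2.7) the arrows circulate clockwise. Divergence ≈0, curl about -2 — near-zero divergence with nonzero curl is a vortex.

vortex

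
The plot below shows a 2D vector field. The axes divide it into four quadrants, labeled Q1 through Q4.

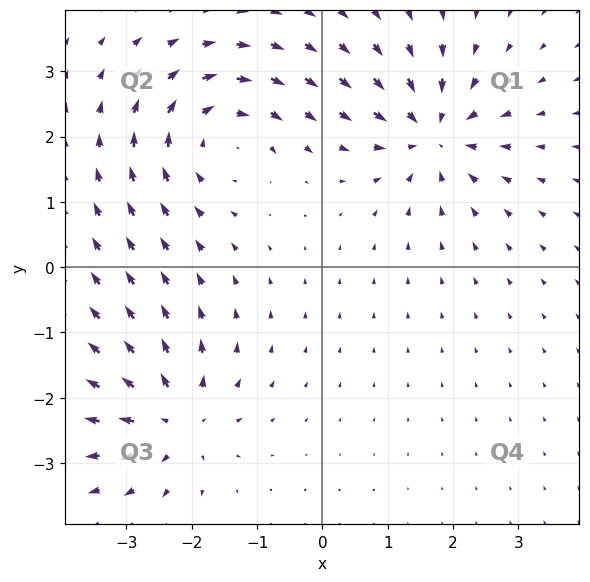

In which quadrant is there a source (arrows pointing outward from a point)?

Q3

The source sits at approximately (-2.3, -2.3), which lies in quadrant Q3. The divergence there is about +5, positive as expected for a source.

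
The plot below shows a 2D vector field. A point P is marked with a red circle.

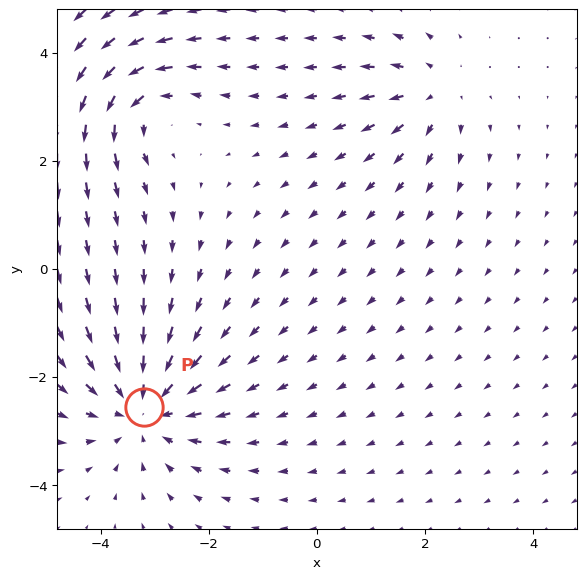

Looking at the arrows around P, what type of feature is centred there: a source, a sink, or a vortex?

sink

At P (-3.2, -2.6) the arrows converge inward. Divergence about -4, curl ≈0 — negative divergence with near-zero curl is a sink.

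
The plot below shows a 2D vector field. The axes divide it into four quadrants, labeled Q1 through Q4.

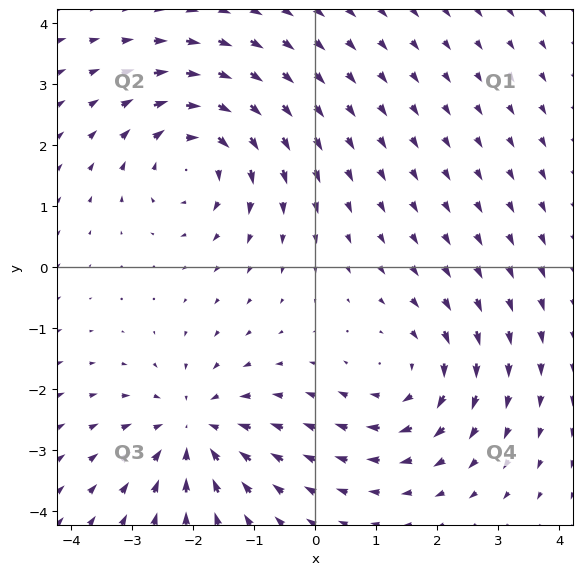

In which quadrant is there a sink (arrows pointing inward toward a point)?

The sink sits at approximately (-2.0, -2.7), which lies in quadrant Q3. The divergence there is about -3, negative as expected for a sink.

Q3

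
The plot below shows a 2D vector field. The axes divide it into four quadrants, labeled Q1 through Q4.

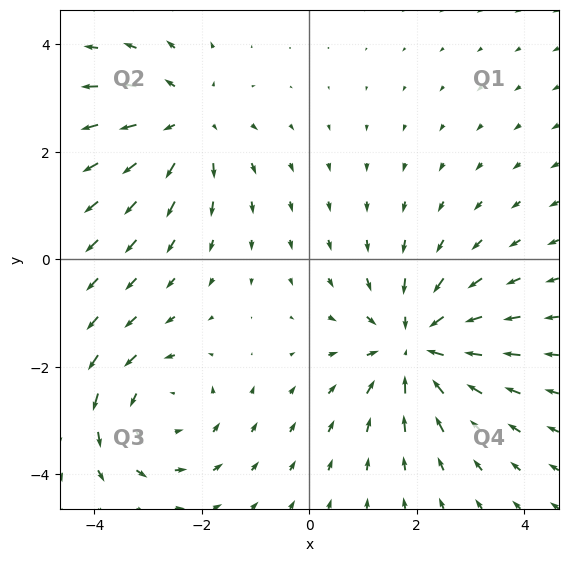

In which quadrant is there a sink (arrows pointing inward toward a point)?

Q4

The sink sits at approximately (2.0, -1.6), which lies in quadrant Q4. The divergence there is about -3, negative as expected for a sink.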